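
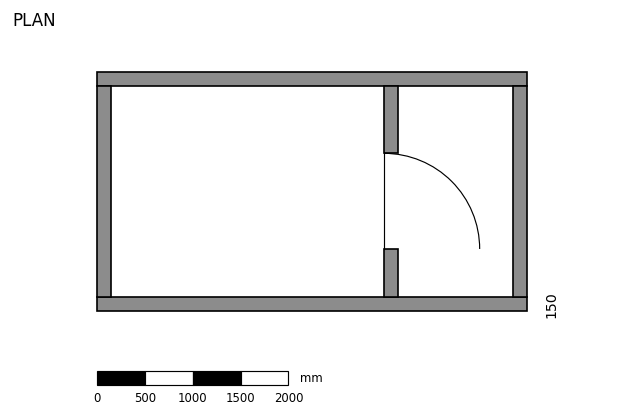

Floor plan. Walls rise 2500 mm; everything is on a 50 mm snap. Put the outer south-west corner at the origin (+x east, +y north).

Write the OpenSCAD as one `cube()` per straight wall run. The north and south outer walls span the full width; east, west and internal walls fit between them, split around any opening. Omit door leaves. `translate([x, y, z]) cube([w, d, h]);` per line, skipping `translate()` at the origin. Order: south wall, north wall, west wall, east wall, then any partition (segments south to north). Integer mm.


cube([4500, 150, 2500]);
translate([0, 2350, 0]) cube([4500, 150, 2500]);
translate([0, 150, 0]) cube([150, 2200, 2500]);
translate([4350, 150, 0]) cube([150, 2200, 2500]);
translate([3000, 150, 0]) cube([150, 500, 2500]);
translate([3000, 1650, 0]) cube([150, 700, 2500]);


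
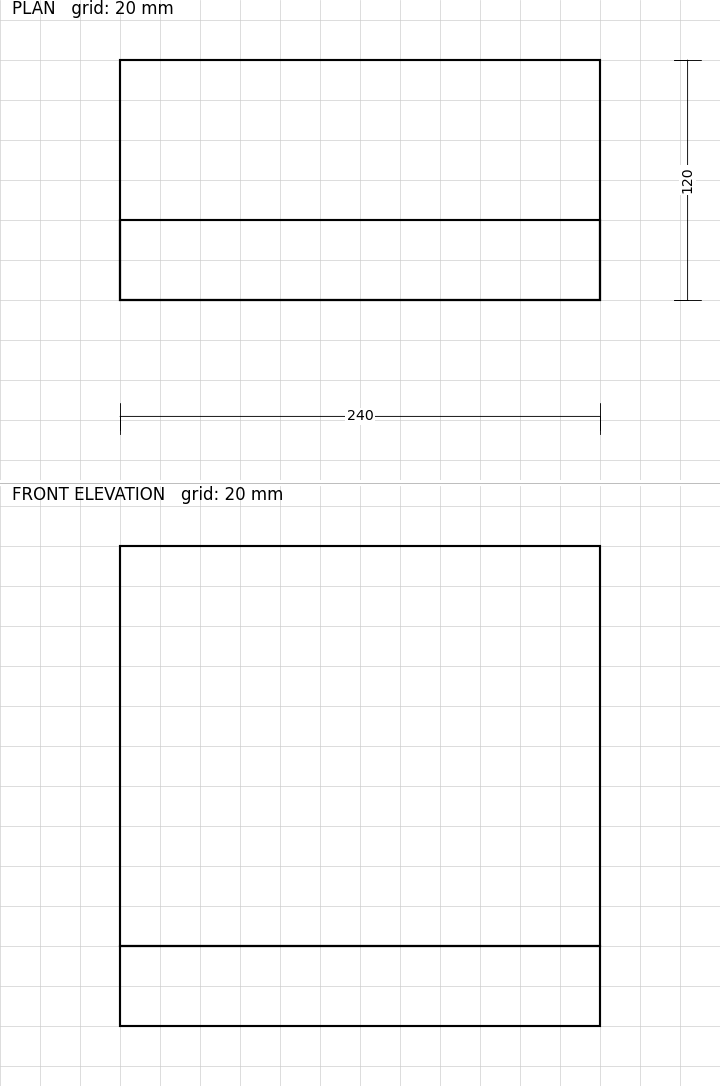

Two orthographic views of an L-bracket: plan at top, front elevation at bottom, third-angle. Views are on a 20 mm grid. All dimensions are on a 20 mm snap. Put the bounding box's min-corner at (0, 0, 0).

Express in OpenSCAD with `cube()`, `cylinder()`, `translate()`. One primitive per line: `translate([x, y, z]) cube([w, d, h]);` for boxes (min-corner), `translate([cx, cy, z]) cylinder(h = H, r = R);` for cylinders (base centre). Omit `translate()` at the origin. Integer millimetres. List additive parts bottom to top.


cube([240, 120, 40]);
translate([0, 0, 40]) cube([240, 40, 200]);


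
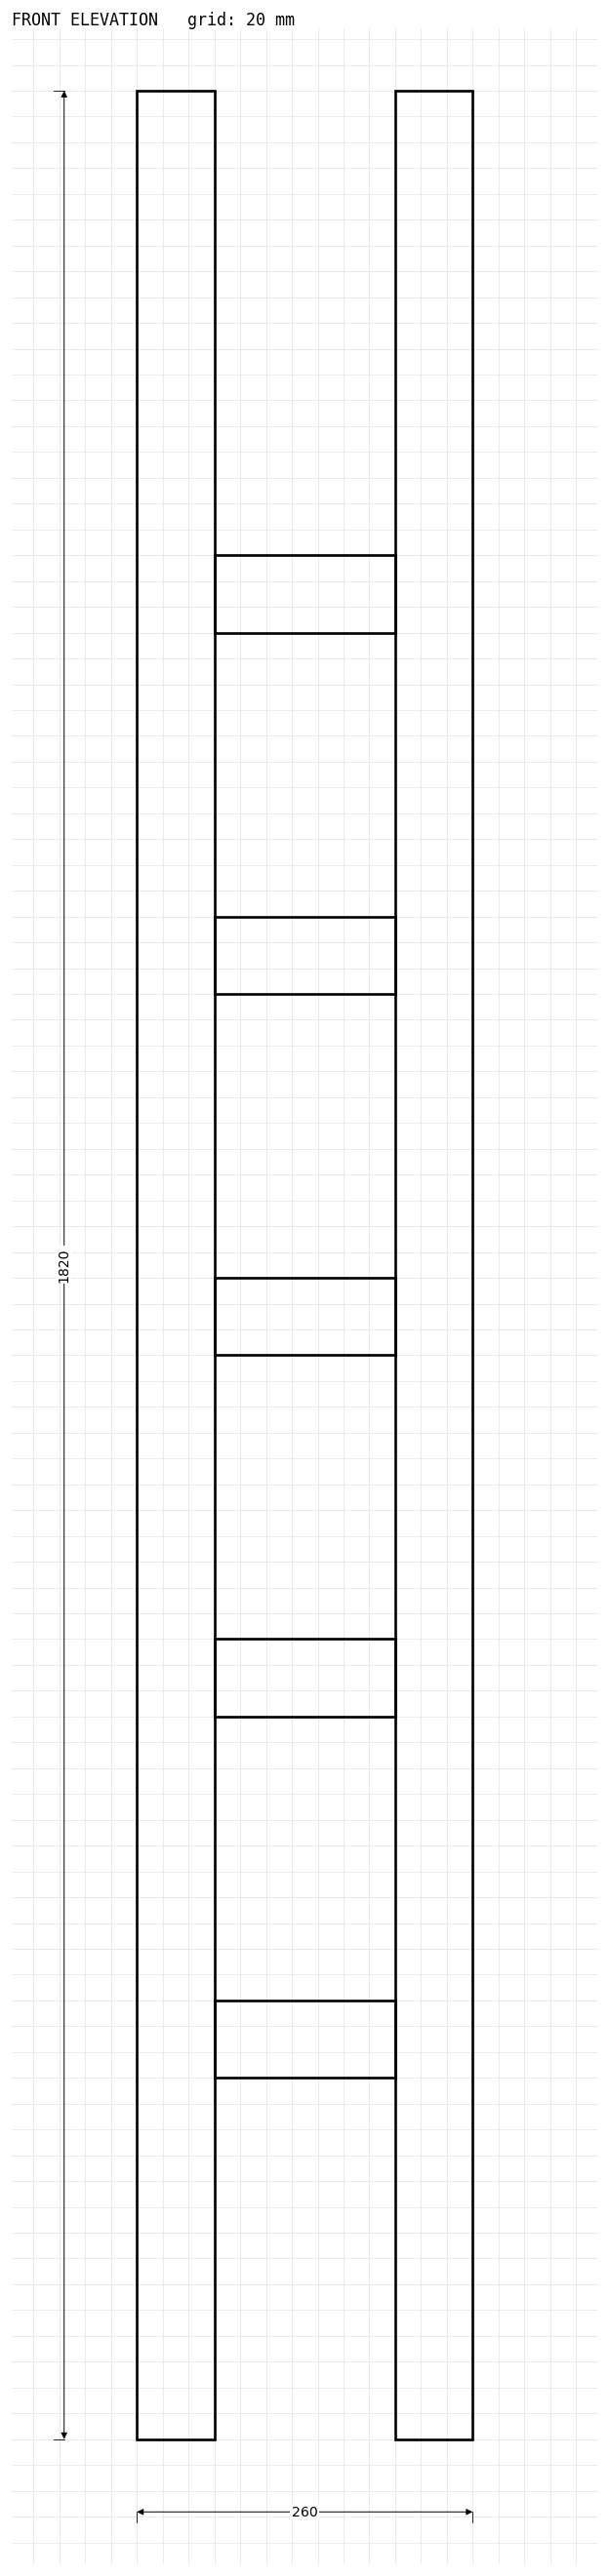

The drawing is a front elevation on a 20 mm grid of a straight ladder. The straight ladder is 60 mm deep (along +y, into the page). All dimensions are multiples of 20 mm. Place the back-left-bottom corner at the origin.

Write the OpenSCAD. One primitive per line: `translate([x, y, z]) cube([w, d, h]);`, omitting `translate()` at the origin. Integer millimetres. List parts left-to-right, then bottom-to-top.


cube([60, 60, 1820]);
translate([60, 0, 280]) cube([140, 60, 60]);
translate([60, 0, 560]) cube([140, 60, 60]);
translate([60, 0, 840]) cube([140, 60, 60]);
translate([60, 0, 1120]) cube([140, 60, 60]);
translate([60, 0, 1400]) cube([140, 60, 60]);
translate([200, 0, 0]) cube([60, 60, 1820]);


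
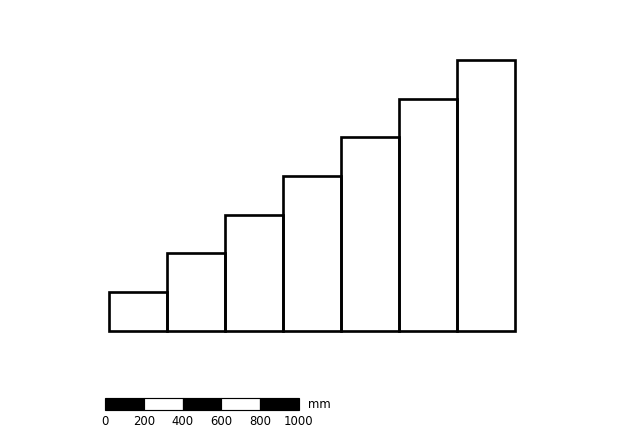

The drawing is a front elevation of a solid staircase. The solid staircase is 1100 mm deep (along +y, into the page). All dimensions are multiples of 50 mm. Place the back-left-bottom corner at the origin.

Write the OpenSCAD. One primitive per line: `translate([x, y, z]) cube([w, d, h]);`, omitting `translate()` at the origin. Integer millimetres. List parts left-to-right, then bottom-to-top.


cube([300, 1100, 200]);
translate([300, 0, 0]) cube([300, 1100, 400]);
translate([600, 0, 0]) cube([300, 1100, 600]);
translate([900, 0, 0]) cube([300, 1100, 800]);
translate([1200, 0, 0]) cube([300, 1100, 1000]);
translate([1500, 0, 0]) cube([300, 1100, 1200]);
translate([1800, 0, 0]) cube([300, 1100, 1400]);


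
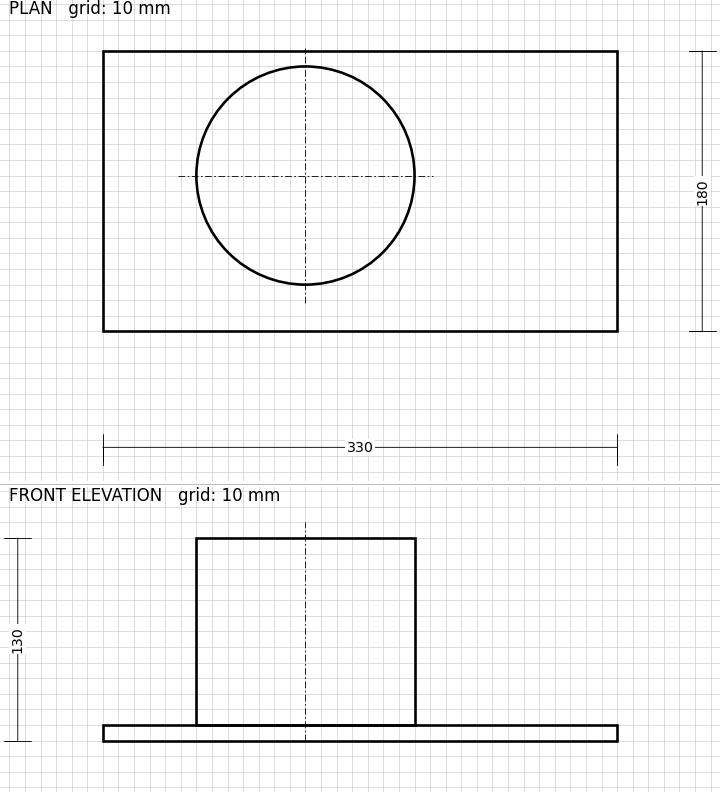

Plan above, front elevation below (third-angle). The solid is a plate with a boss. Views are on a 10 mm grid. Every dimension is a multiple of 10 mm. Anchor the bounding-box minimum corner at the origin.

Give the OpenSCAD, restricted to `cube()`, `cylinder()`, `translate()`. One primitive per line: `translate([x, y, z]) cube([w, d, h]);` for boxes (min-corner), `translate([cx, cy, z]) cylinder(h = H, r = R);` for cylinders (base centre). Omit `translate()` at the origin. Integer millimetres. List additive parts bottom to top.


cube([330, 180, 10]);
translate([130, 100, 10]) cylinder(h = 120, r = 70);


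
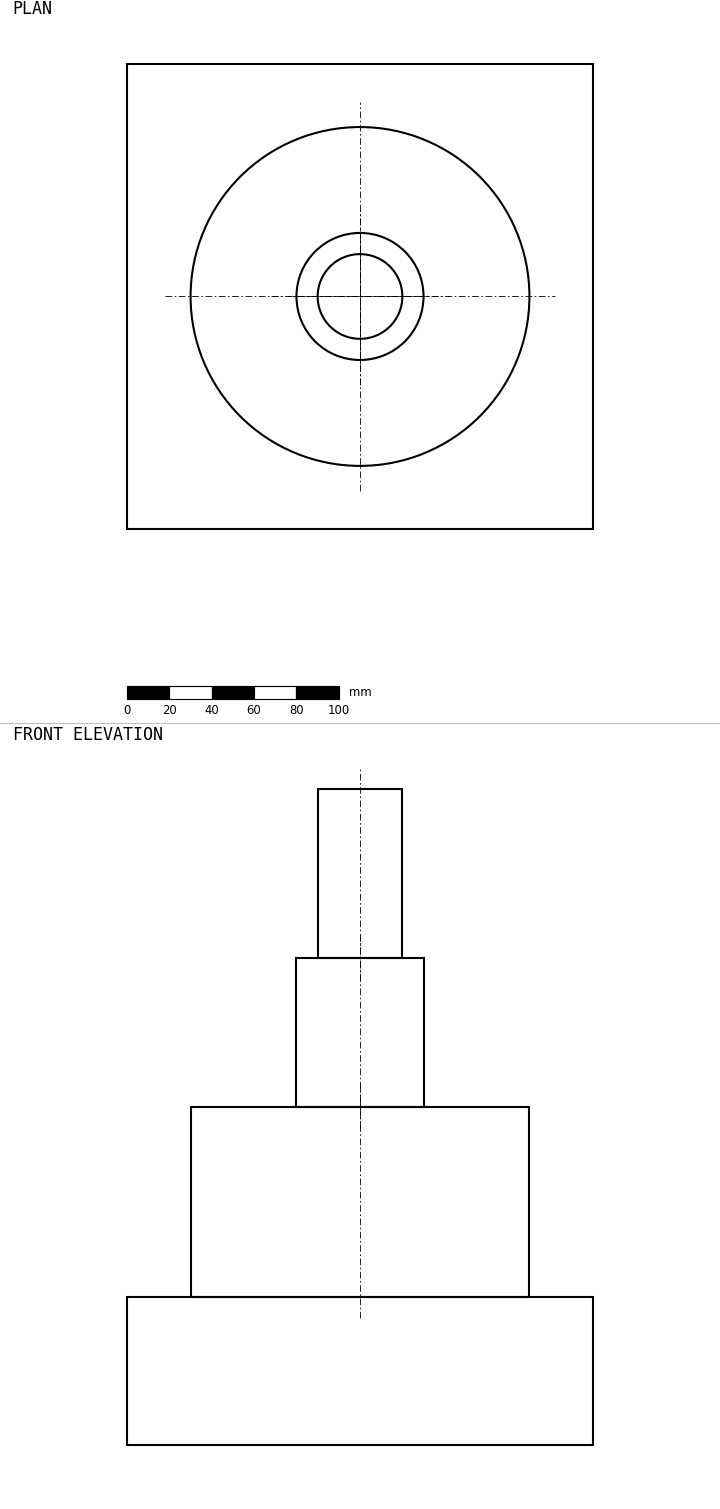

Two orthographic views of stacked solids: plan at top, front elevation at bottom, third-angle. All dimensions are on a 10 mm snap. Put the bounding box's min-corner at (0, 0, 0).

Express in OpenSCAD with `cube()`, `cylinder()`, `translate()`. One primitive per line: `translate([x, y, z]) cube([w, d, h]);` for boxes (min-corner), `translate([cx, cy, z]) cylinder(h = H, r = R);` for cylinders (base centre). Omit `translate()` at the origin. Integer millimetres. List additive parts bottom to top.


cube([220, 220, 70]);
translate([110, 110, 70]) cylinder(h = 90, r = 80);
translate([110, 110, 160]) cylinder(h = 70, r = 30);
translate([110, 110, 230]) cylinder(h = 80, r = 20);


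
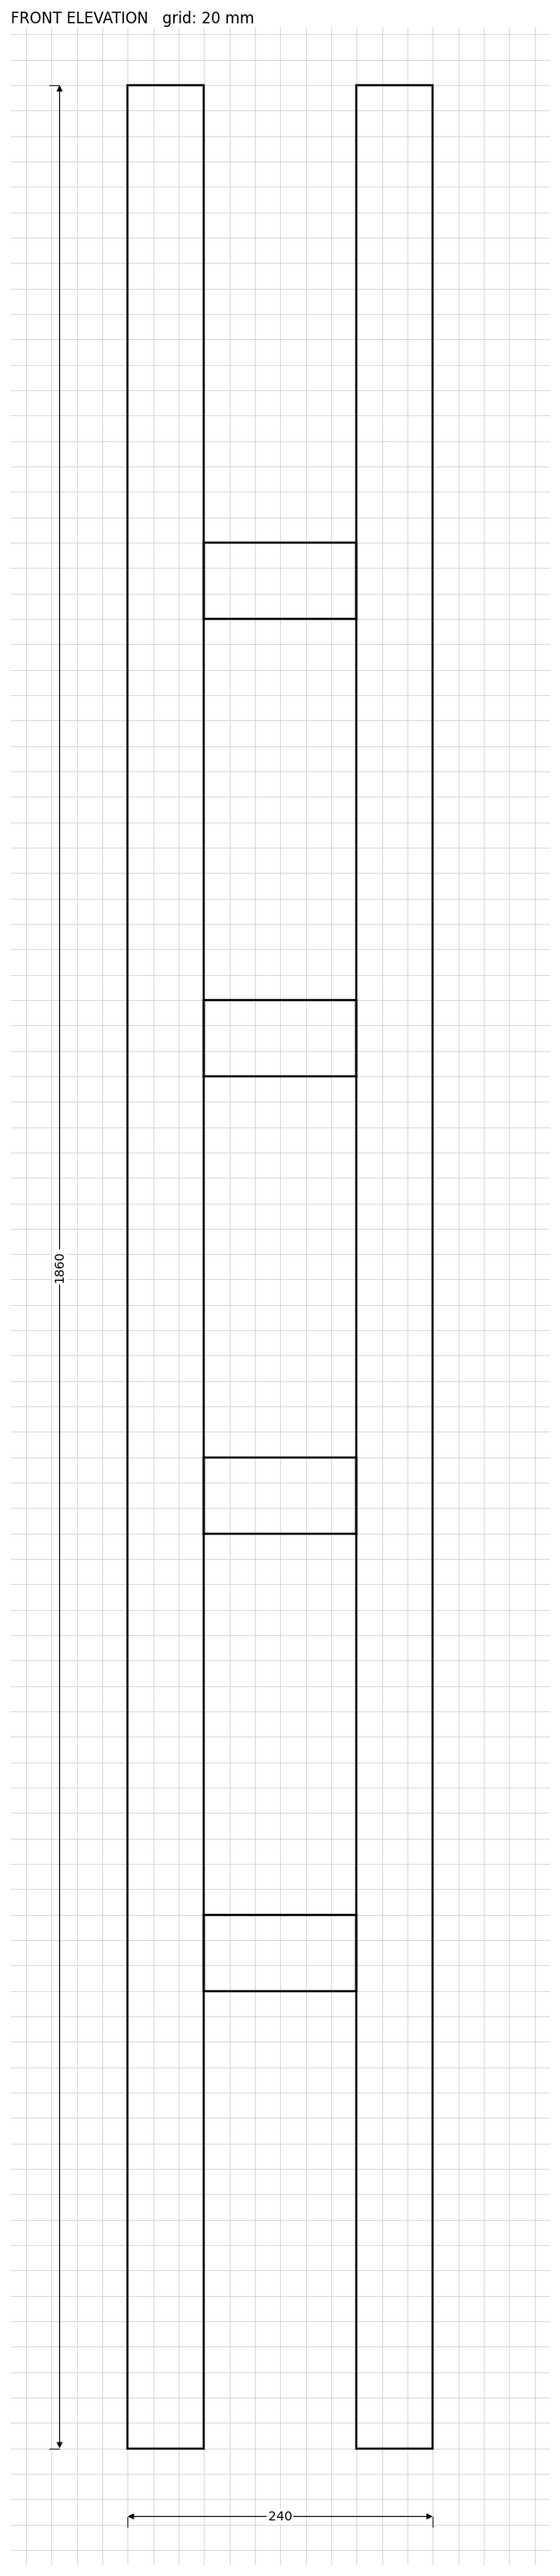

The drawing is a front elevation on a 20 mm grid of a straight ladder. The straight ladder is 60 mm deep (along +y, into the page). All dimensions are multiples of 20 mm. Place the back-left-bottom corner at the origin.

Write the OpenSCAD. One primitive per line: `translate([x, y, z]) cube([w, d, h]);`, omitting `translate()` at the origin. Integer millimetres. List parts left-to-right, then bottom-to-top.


cube([60, 60, 1860]);
translate([60, 0, 360]) cube([120, 60, 60]);
translate([60, 0, 720]) cube([120, 60, 60]);
translate([60, 0, 1080]) cube([120, 60, 60]);
translate([60, 0, 1440]) cube([120, 60, 60]);
translate([180, 0, 0]) cube([60, 60, 1860]);


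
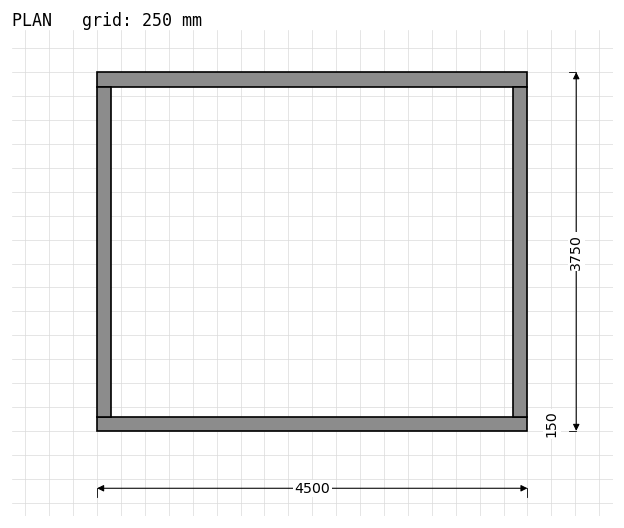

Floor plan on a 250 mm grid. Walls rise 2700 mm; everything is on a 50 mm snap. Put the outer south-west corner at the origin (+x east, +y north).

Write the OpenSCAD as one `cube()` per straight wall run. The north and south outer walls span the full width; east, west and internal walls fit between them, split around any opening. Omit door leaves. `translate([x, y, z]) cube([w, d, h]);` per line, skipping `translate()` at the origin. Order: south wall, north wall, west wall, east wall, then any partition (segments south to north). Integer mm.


cube([4500, 150, 2700]);
translate([0, 3600, 0]) cube([4500, 150, 2700]);
translate([0, 150, 0]) cube([150, 3450, 2700]);
translate([4350, 150, 0]) cube([150, 3450, 2700]);


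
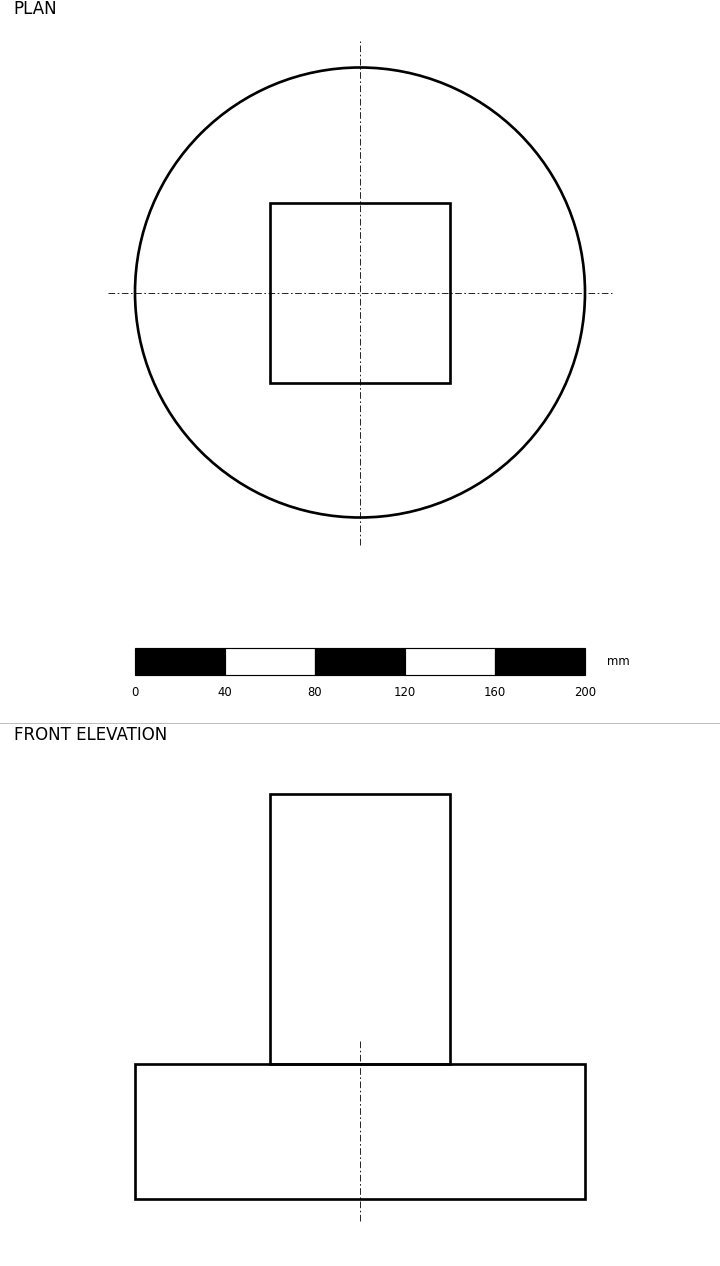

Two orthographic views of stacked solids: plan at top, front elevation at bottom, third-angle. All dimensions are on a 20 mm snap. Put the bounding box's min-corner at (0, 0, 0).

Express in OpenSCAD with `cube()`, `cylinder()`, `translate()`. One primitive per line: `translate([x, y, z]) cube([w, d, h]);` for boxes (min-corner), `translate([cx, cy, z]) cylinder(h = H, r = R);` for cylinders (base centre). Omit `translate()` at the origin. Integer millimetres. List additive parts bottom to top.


translate([100, 100, 0]) cylinder(h = 60, r = 100);
translate([60, 60, 60]) cube([80, 80, 120]);


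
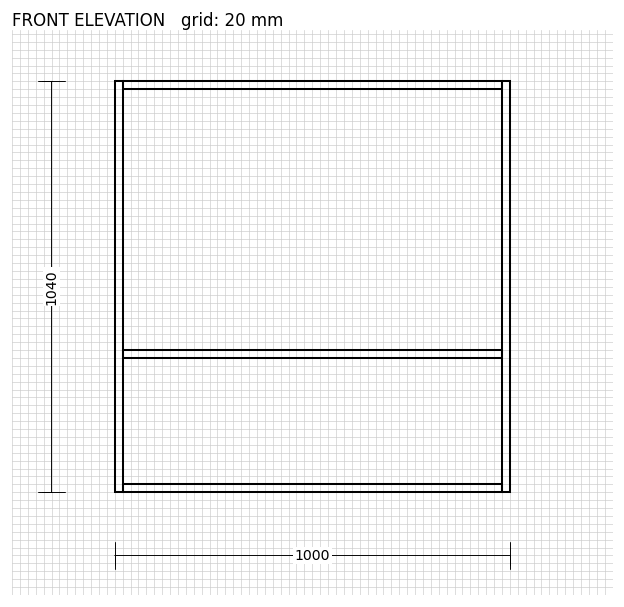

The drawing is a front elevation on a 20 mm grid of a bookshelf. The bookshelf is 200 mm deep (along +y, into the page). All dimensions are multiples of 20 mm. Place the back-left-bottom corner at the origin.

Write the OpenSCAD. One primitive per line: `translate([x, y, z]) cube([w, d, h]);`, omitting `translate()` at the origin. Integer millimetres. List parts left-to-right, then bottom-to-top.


cube([20, 200, 1040]);
translate([20, 0, 0]) cube([960, 200, 20]);
translate([20, 0, 340]) cube([960, 200, 20]);
translate([20, 0, 1020]) cube([960, 200, 20]);
translate([980, 0, 0]) cube([20, 200, 1040]);


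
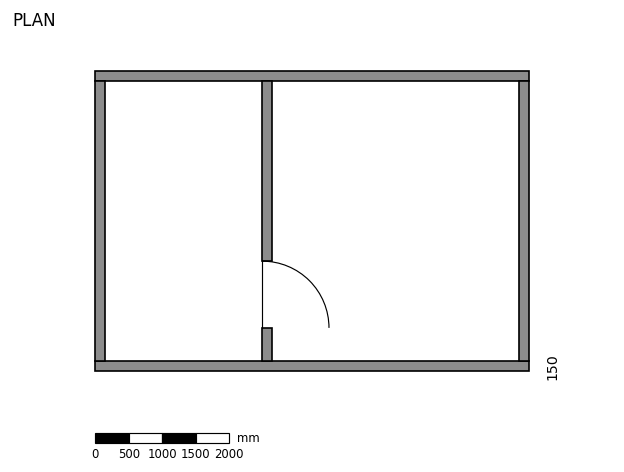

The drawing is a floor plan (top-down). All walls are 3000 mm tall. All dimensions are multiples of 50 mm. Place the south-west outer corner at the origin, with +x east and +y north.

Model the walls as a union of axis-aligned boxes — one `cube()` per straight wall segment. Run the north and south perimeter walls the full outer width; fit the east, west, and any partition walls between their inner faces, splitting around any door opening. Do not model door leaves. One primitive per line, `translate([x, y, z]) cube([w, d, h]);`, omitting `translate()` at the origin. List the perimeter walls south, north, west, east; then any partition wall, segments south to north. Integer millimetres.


cube([6500, 150, 3000]);
translate([0, 4350, 0]) cube([6500, 150, 3000]);
translate([0, 150, 0]) cube([150, 4200, 3000]);
translate([6350, 150, 0]) cube([150, 4200, 3000]);
translate([2500, 150, 0]) cube([150, 500, 3000]);
translate([2500, 1650, 0]) cube([150, 2700, 3000]);


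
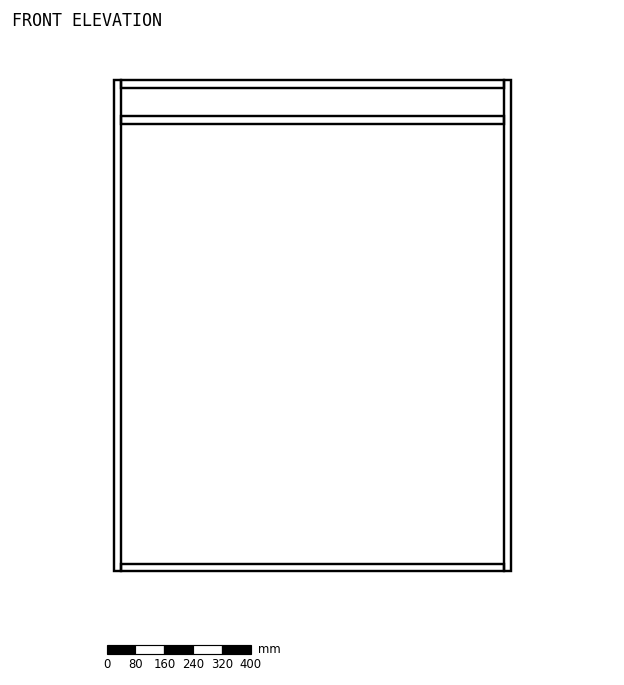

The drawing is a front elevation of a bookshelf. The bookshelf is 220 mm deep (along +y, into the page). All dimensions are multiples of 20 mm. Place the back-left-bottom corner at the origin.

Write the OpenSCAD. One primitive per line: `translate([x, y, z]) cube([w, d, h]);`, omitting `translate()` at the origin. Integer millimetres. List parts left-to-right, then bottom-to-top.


cube([20, 220, 1360]);
translate([20, 0, 0]) cube([1060, 220, 20]);
translate([20, 0, 1240]) cube([1060, 220, 20]);
translate([20, 0, 1340]) cube([1060, 220, 20]);
translate([1080, 0, 0]) cube([20, 220, 1360]);


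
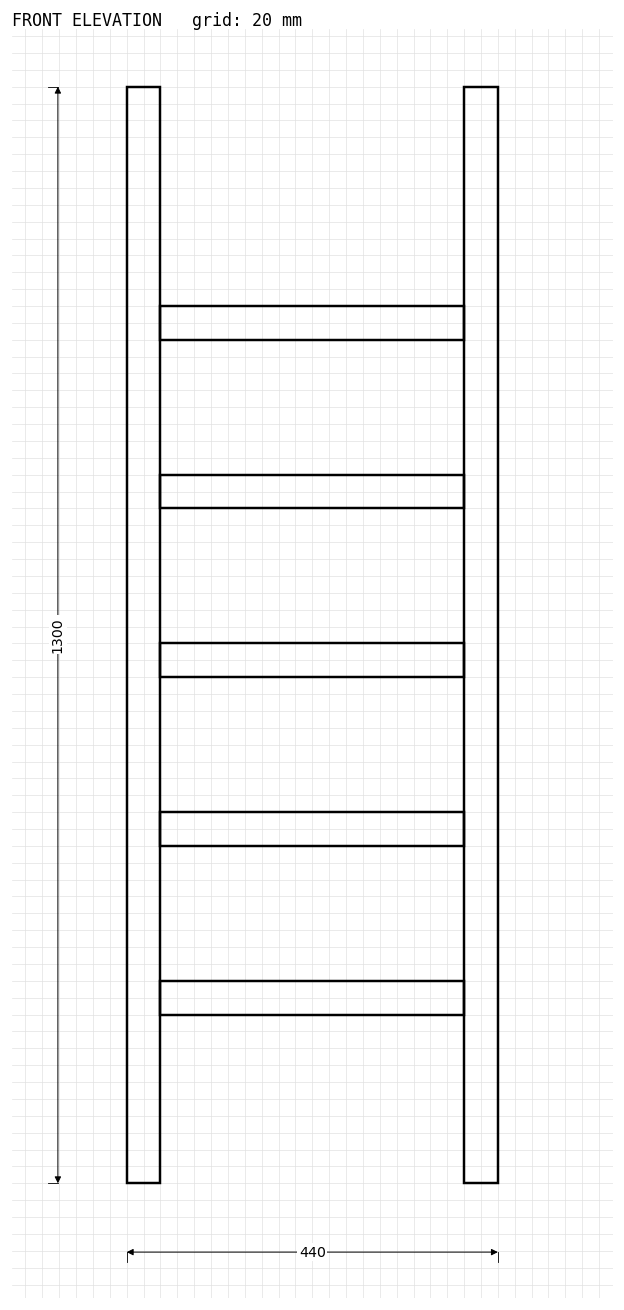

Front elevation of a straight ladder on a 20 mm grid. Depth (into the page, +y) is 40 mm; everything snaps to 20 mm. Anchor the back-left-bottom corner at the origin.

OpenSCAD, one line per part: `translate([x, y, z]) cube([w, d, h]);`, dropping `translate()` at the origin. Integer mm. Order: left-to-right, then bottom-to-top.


cube([40, 40, 1300]);
translate([40, 0, 200]) cube([360, 40, 40]);
translate([40, 0, 400]) cube([360, 40, 40]);
translate([40, 0, 600]) cube([360, 40, 40]);
translate([40, 0, 800]) cube([360, 40, 40]);
translate([40, 0, 1000]) cube([360, 40, 40]);
translate([400, 0, 0]) cube([40, 40, 1300]);


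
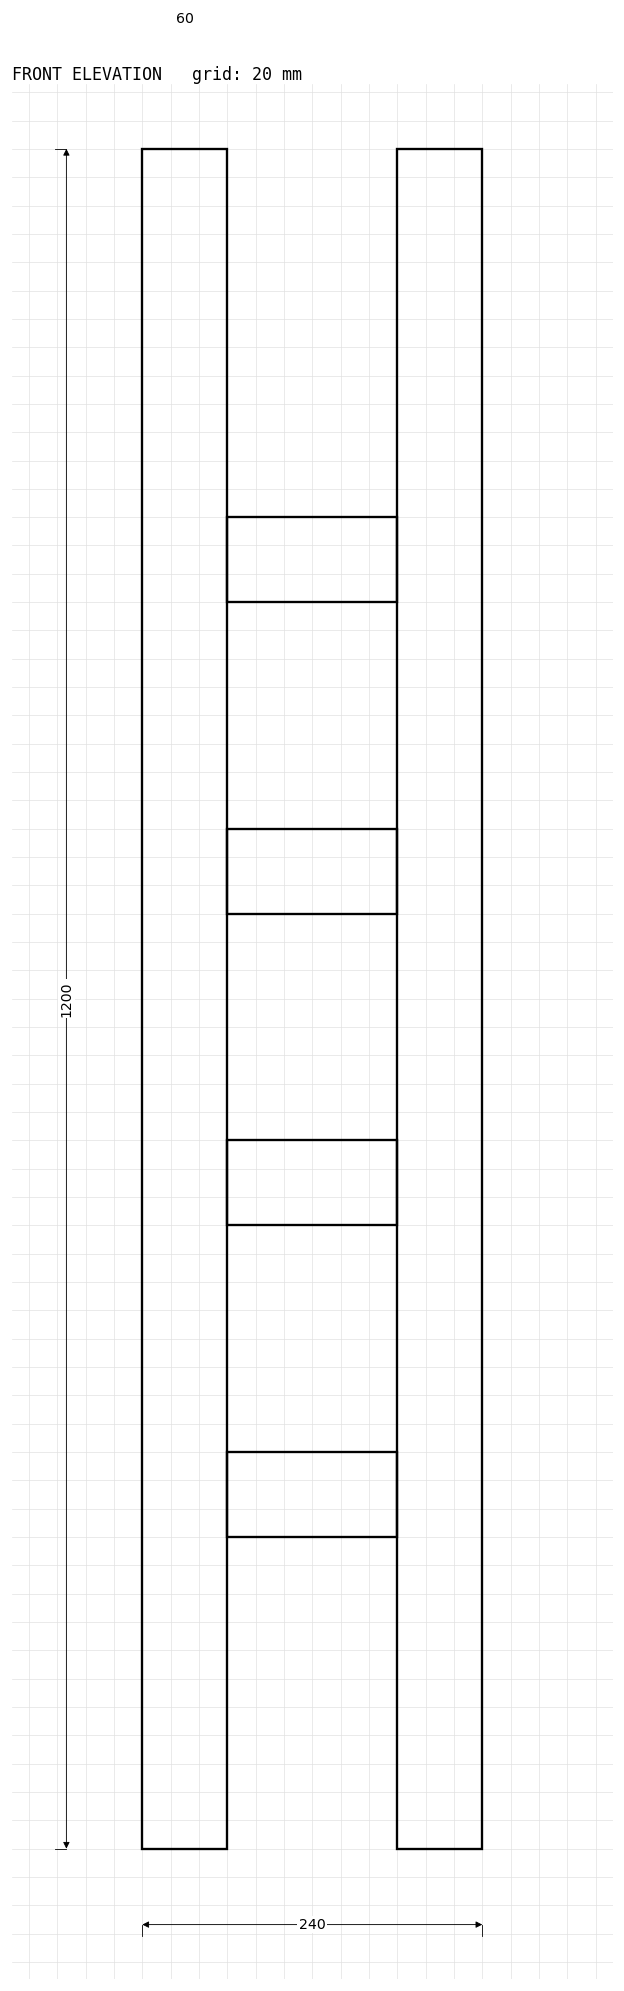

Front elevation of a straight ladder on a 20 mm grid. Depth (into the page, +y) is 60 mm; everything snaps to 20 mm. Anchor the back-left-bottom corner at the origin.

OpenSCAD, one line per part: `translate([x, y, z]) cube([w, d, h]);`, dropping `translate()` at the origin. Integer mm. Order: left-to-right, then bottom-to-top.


cube([60, 60, 1200]);
translate([60, 0, 220]) cube([120, 60, 60]);
translate([60, 0, 440]) cube([120, 60, 60]);
translate([60, 0, 660]) cube([120, 60, 60]);
translate([60, 0, 880]) cube([120, 60, 60]);
translate([180, 0, 0]) cube([60, 60, 1200]);


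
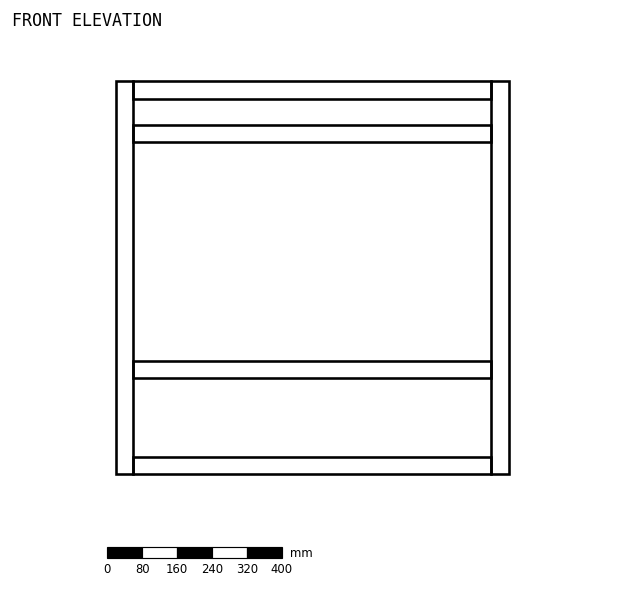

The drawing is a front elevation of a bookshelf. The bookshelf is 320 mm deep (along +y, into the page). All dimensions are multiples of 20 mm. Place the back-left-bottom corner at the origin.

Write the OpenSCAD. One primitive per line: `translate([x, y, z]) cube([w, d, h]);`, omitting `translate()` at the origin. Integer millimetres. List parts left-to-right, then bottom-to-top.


cube([40, 320, 900]);
translate([40, 0, 0]) cube([820, 320, 40]);
translate([40, 0, 220]) cube([820, 320, 40]);
translate([40, 0, 760]) cube([820, 320, 40]);
translate([40, 0, 860]) cube([820, 320, 40]);
translate([860, 0, 0]) cube([40, 320, 900]);


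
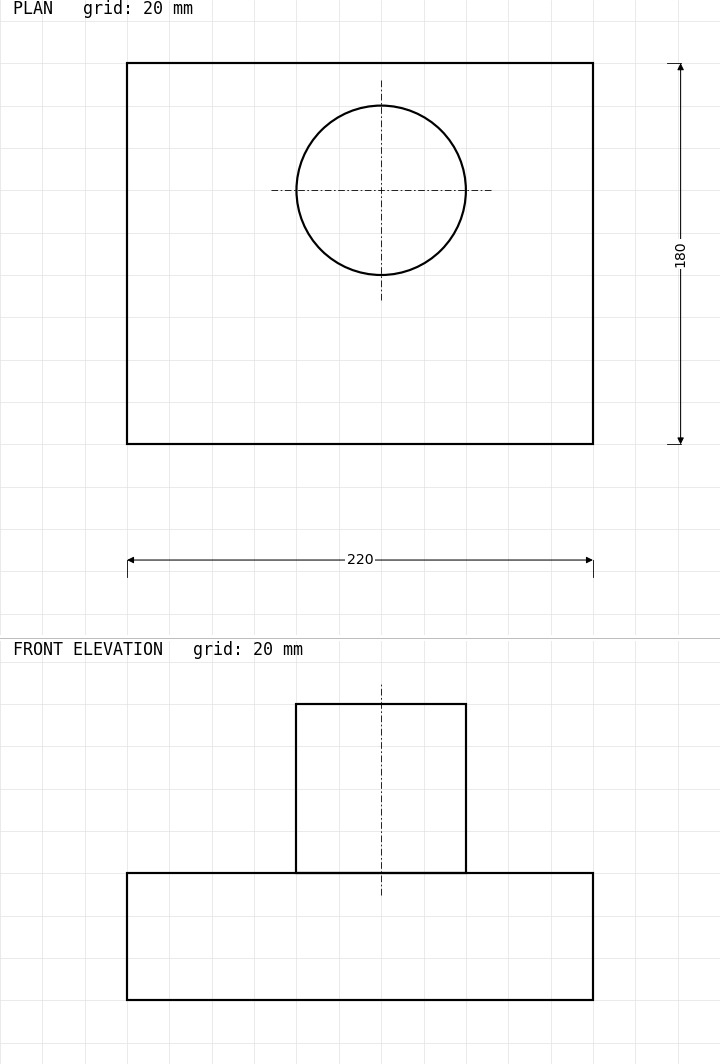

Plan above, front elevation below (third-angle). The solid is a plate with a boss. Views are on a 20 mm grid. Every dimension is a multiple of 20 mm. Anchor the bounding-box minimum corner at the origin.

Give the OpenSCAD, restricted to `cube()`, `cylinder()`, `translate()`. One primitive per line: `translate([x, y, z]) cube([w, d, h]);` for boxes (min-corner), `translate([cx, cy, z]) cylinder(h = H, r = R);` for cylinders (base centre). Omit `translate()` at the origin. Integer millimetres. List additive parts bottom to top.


cube([220, 180, 60]);
translate([120, 120, 60]) cylinder(h = 80, r = 40);


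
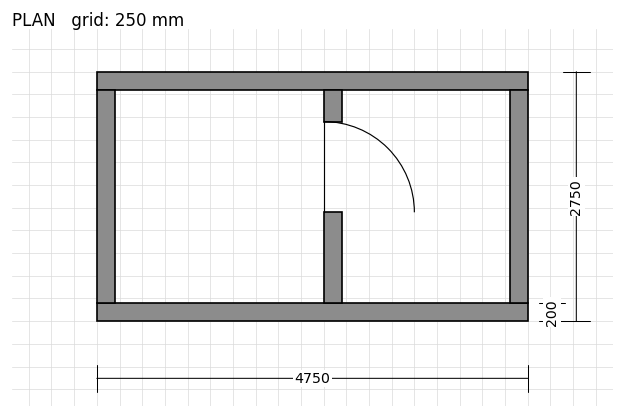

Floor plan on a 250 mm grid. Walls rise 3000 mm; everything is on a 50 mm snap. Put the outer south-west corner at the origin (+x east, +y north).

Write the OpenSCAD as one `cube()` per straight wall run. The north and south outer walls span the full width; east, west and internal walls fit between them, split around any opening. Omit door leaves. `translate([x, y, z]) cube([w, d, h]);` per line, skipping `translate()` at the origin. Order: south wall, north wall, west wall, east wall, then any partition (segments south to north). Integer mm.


cube([4750, 200, 3000]);
translate([0, 2550, 0]) cube([4750, 200, 3000]);
translate([0, 200, 0]) cube([200, 2350, 3000]);
translate([4550, 200, 0]) cube([200, 2350, 3000]);
translate([2500, 200, 0]) cube([200, 1000, 3000]);
translate([2500, 2200, 0]) cube([200, 350, 3000]);


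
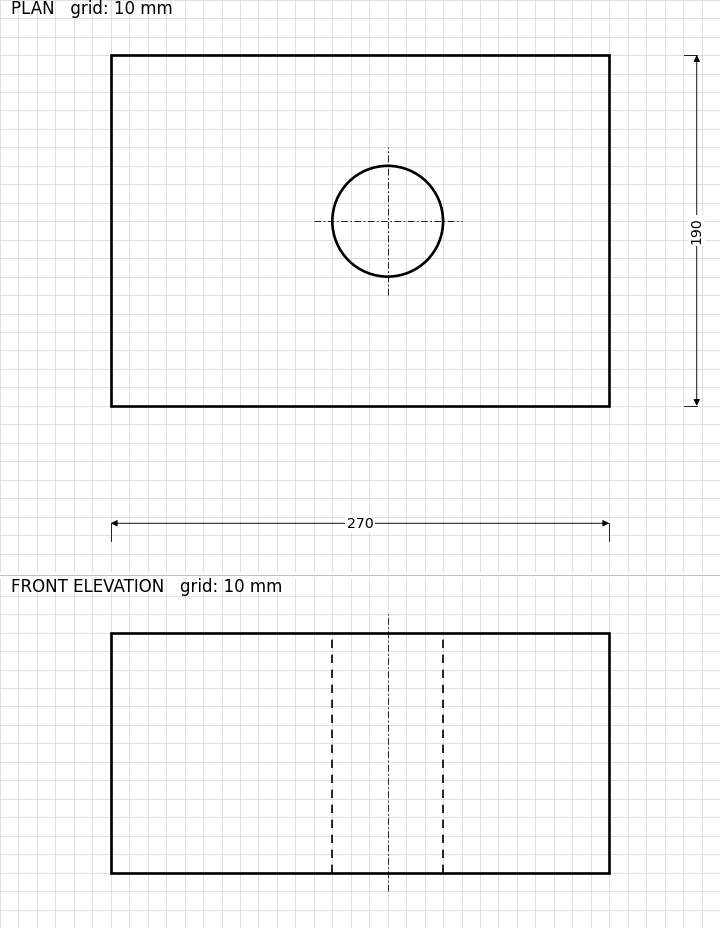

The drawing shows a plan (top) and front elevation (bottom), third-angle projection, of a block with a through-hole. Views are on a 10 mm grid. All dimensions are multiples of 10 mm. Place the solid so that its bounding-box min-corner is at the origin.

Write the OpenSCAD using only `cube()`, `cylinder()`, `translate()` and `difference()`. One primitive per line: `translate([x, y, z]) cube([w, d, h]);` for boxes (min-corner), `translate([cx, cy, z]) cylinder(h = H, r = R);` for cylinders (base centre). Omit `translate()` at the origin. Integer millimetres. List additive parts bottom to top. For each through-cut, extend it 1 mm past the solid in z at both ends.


difference() {
  cube([270, 190, 130]);
  translate([150, 100, -1]) cylinder(h = 132, r = 30);
}


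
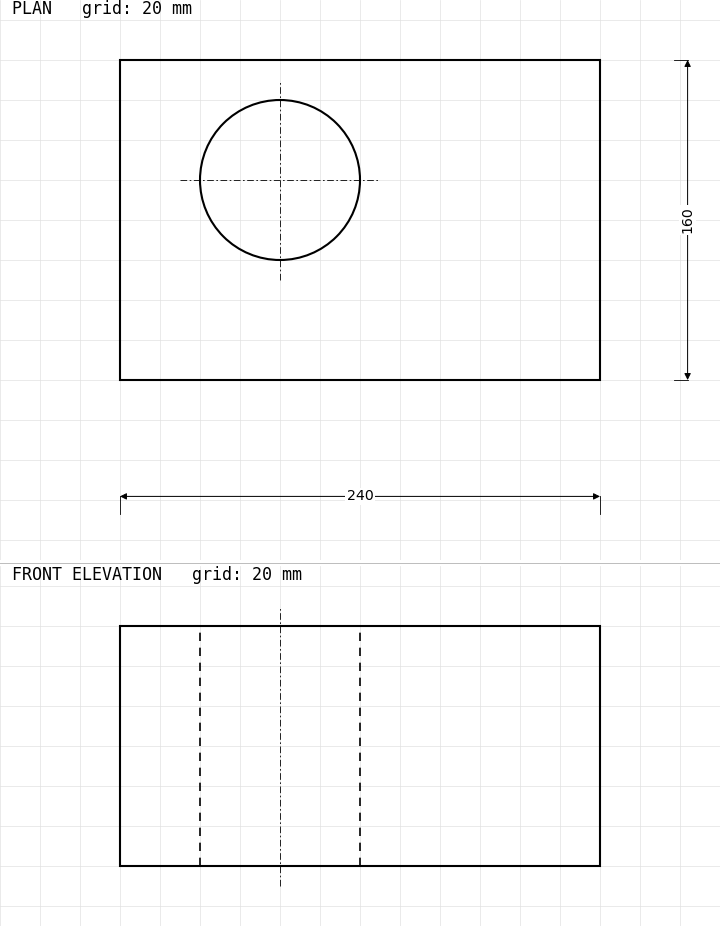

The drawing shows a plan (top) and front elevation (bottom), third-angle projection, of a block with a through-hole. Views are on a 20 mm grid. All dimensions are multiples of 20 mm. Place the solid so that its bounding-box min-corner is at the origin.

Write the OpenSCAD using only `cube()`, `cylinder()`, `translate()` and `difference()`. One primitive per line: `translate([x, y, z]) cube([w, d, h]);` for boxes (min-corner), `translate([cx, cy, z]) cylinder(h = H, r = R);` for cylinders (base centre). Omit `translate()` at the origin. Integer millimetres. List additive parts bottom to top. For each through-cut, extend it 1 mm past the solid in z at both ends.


difference() {
  cube([240, 160, 120]);
  translate([80, 100, -1]) cylinder(h = 122, r = 40);
}


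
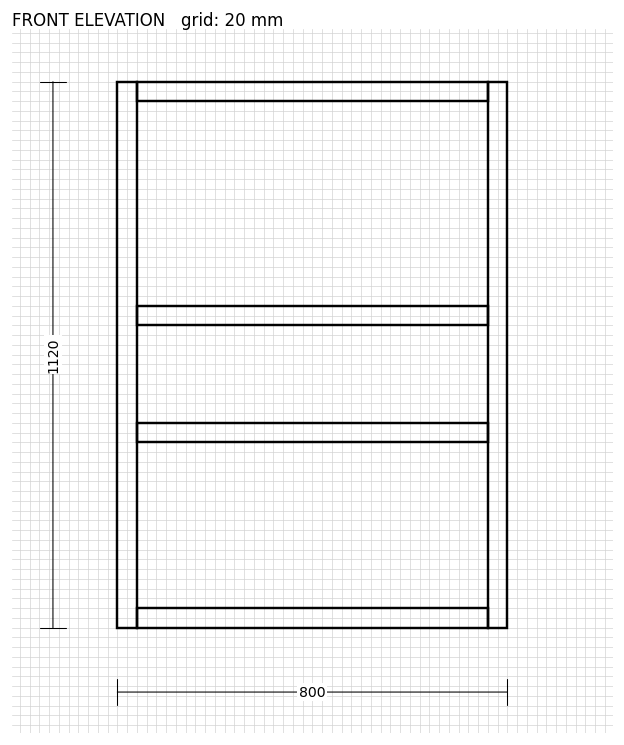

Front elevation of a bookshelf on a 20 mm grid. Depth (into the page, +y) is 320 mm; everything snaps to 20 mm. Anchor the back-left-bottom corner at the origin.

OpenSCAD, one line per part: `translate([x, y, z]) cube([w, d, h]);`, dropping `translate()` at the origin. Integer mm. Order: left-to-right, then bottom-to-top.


cube([40, 320, 1120]);
translate([40, 0, 0]) cube([720, 320, 40]);
translate([40, 0, 380]) cube([720, 320, 40]);
translate([40, 0, 620]) cube([720, 320, 40]);
translate([40, 0, 1080]) cube([720, 320, 40]);
translate([760, 0, 0]) cube([40, 320, 1120]);


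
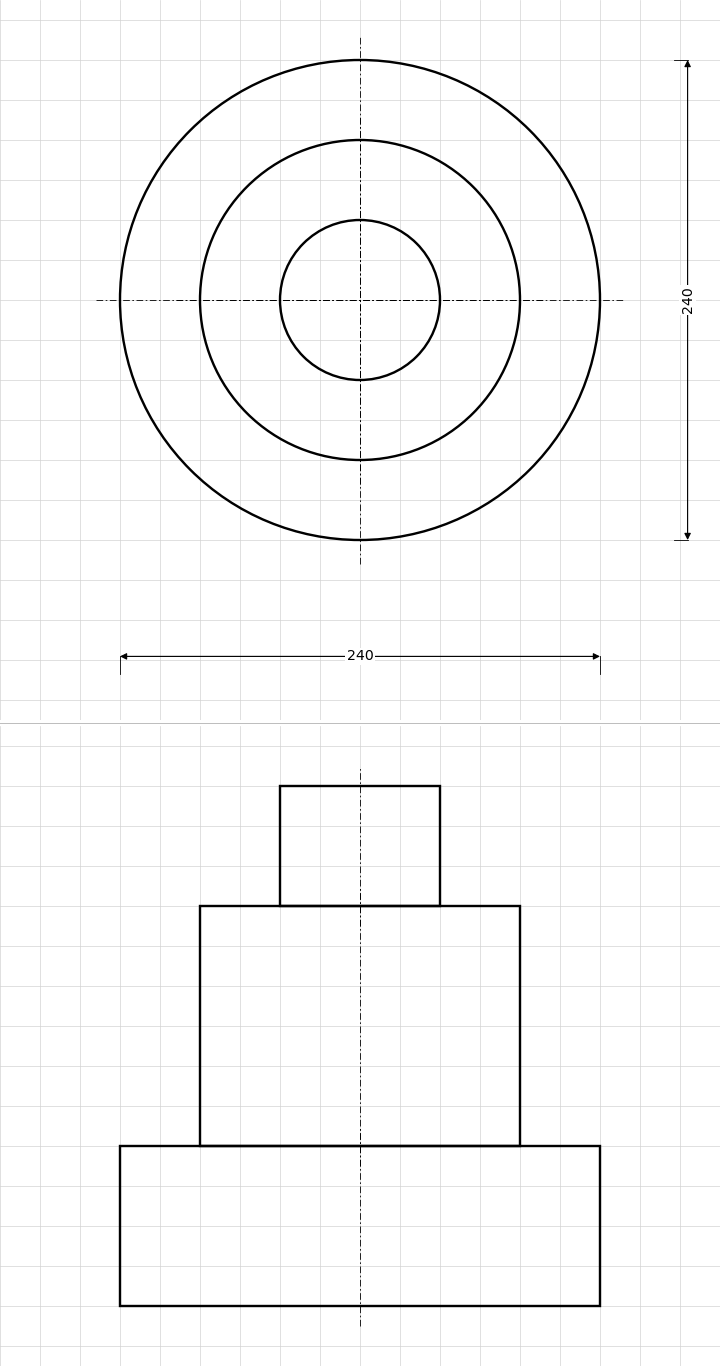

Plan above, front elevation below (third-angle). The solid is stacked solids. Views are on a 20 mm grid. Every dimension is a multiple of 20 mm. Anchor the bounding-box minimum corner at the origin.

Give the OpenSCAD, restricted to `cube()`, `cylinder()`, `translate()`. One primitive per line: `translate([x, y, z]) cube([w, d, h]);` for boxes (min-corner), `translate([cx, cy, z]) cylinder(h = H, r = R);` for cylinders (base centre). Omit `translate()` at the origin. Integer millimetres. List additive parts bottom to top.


translate([120, 120, 0]) cylinder(h = 80, r = 120);
translate([120, 120, 80]) cylinder(h = 120, r = 80);
translate([120, 120, 200]) cylinder(h = 60, r = 40);


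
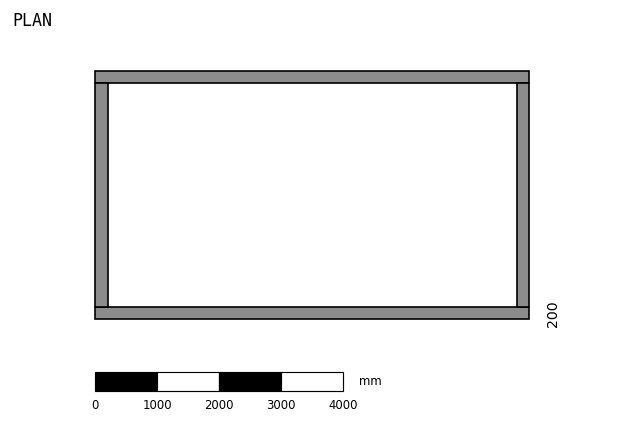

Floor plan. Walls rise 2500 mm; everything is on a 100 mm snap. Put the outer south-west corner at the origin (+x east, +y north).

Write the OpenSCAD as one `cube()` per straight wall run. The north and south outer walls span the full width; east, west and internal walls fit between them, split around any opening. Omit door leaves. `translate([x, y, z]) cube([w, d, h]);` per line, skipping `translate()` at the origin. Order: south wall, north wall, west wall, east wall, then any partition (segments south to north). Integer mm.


cube([7000, 200, 2500]);
translate([0, 3800, 0]) cube([7000, 200, 2500]);
translate([0, 200, 0]) cube([200, 3600, 2500]);
translate([6800, 200, 0]) cube([200, 3600, 2500]);


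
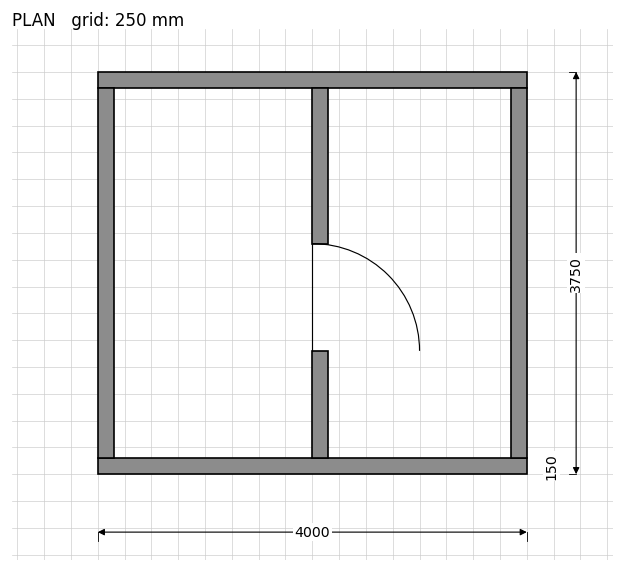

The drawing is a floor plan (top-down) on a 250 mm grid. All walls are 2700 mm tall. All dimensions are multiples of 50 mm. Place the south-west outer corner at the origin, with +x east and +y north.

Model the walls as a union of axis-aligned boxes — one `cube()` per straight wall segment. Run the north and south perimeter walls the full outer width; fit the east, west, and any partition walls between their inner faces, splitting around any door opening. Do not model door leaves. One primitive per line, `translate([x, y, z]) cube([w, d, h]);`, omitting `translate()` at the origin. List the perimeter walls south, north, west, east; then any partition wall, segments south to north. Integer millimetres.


cube([4000, 150, 2700]);
translate([0, 3600, 0]) cube([4000, 150, 2700]);
translate([0, 150, 0]) cube([150, 3450, 2700]);
translate([3850, 150, 0]) cube([150, 3450, 2700]);
translate([2000, 150, 0]) cube([150, 1000, 2700]);
translate([2000, 2150, 0]) cube([150, 1450, 2700]);


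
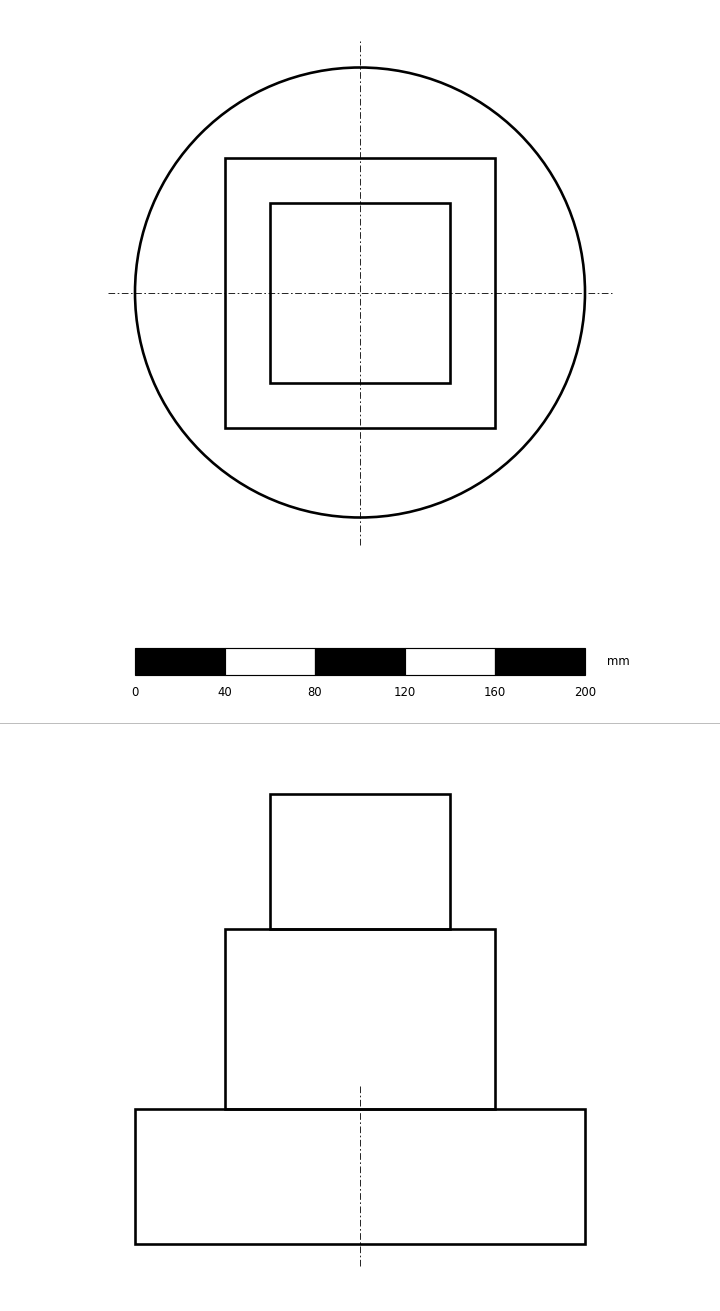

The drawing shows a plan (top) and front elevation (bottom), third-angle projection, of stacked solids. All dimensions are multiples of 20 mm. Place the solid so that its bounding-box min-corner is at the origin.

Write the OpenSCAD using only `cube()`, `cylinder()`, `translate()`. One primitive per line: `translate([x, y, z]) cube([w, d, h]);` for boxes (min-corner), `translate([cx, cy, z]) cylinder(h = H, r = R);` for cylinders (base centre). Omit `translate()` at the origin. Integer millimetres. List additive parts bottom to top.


translate([100, 100, 0]) cylinder(h = 60, r = 100);
translate([40, 40, 60]) cube([120, 120, 80]);
translate([60, 60, 140]) cube([80, 80, 60]);


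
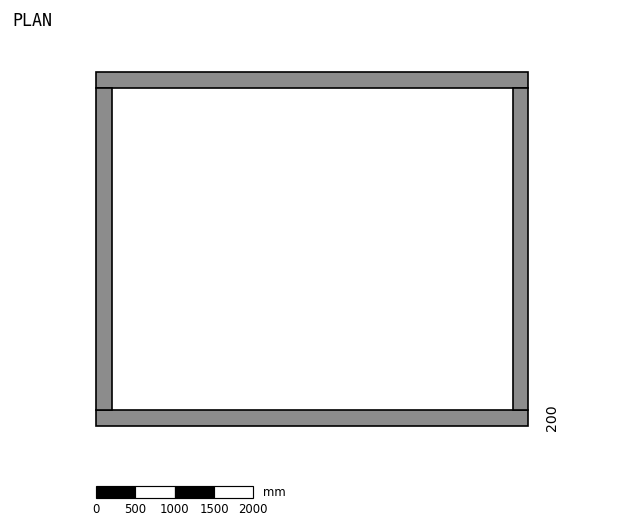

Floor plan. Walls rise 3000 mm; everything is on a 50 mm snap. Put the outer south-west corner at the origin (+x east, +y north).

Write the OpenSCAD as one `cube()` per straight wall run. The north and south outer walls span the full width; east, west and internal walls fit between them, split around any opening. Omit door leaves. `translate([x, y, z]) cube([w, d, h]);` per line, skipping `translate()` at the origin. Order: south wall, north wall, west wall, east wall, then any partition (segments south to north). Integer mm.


cube([5500, 200, 3000]);
translate([0, 4300, 0]) cube([5500, 200, 3000]);
translate([0, 200, 0]) cube([200, 4100, 3000]);
translate([5300, 200, 0]) cube([200, 4100, 3000]);


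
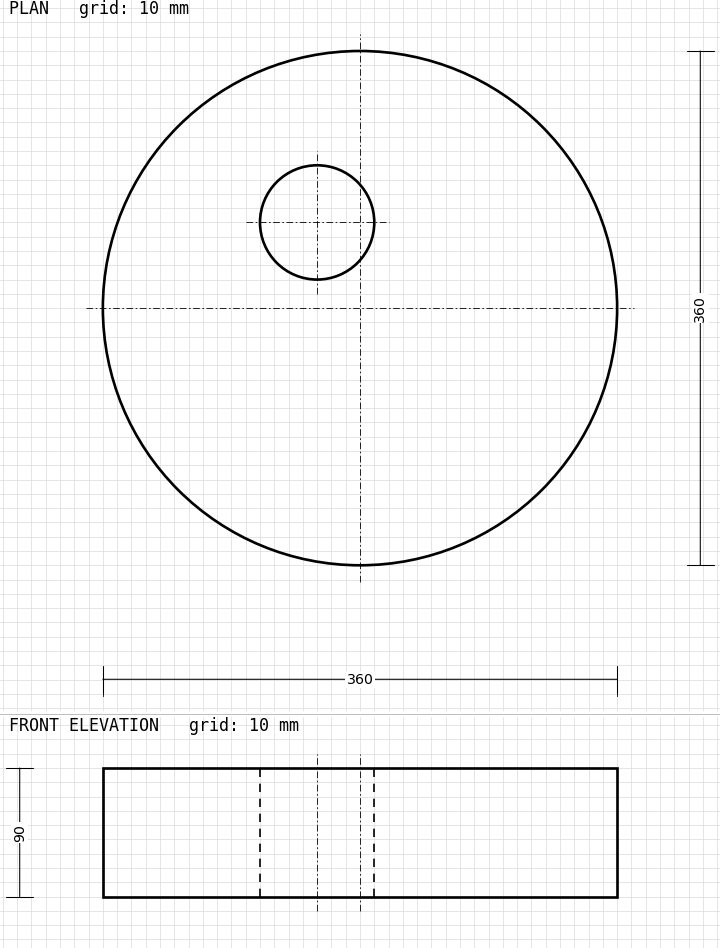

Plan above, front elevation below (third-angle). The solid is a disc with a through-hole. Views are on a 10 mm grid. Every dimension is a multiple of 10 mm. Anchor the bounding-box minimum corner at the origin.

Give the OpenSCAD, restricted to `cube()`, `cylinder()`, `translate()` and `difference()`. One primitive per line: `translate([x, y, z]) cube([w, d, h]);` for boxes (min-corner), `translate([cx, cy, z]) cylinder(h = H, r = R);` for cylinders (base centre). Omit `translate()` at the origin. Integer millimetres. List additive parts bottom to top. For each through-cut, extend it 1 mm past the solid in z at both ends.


difference() {
  translate([180, 180, 0]) cylinder(h = 90, r = 180);
  translate([150, 240, -1]) cylinder(h = 92, r = 40);
}


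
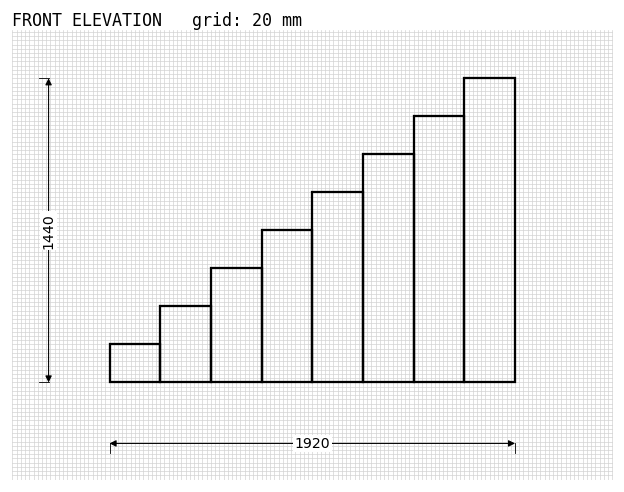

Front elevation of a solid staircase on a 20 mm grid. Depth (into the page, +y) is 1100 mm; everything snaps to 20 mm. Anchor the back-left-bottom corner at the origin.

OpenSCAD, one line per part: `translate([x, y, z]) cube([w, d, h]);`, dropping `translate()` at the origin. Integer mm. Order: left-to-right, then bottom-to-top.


cube([240, 1100, 180]);
translate([240, 0, 0]) cube([240, 1100, 360]);
translate([480, 0, 0]) cube([240, 1100, 540]);
translate([720, 0, 0]) cube([240, 1100, 720]);
translate([960, 0, 0]) cube([240, 1100, 900]);
translate([1200, 0, 0]) cube([240, 1100, 1080]);
translate([1440, 0, 0]) cube([240, 1100, 1260]);
translate([1680, 0, 0]) cube([240, 1100, 1440]);


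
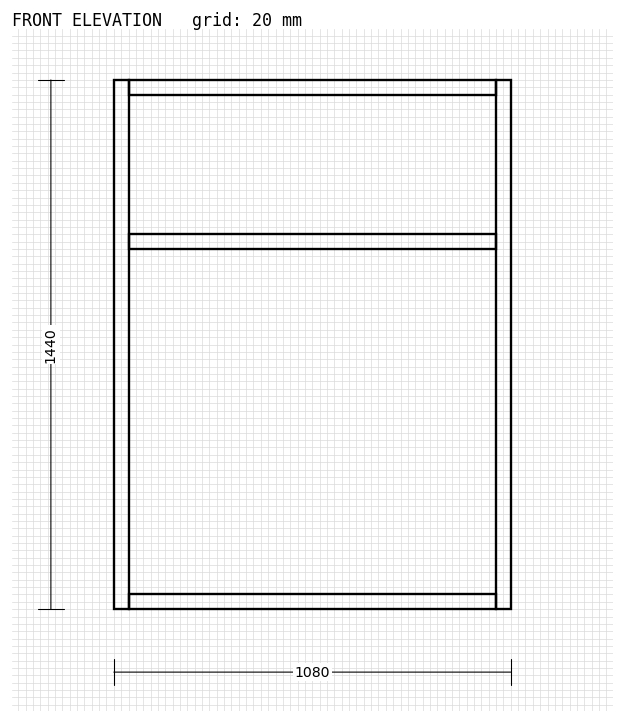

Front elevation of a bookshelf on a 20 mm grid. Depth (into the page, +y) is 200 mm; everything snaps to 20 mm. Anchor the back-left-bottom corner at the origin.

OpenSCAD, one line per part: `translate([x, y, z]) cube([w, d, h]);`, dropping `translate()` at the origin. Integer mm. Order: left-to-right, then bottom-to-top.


cube([40, 200, 1440]);
translate([40, 0, 0]) cube([1000, 200, 40]);
translate([40, 0, 980]) cube([1000, 200, 40]);
translate([40, 0, 1400]) cube([1000, 200, 40]);
translate([1040, 0, 0]) cube([40, 200, 1440]);


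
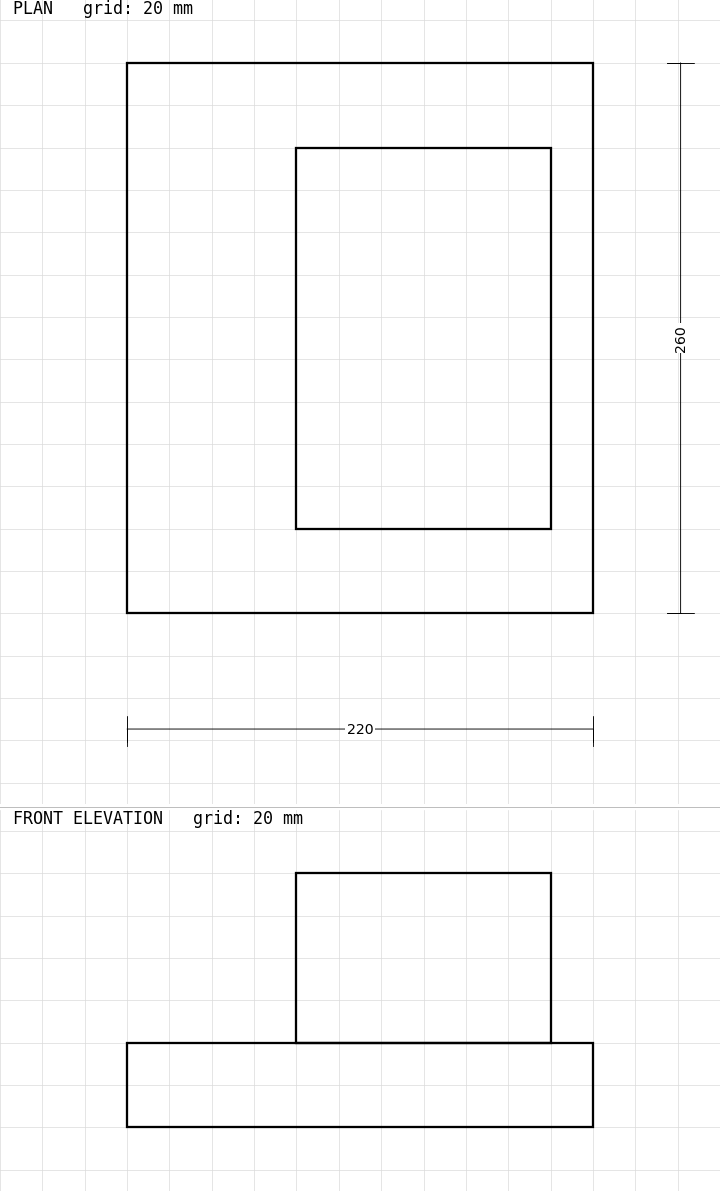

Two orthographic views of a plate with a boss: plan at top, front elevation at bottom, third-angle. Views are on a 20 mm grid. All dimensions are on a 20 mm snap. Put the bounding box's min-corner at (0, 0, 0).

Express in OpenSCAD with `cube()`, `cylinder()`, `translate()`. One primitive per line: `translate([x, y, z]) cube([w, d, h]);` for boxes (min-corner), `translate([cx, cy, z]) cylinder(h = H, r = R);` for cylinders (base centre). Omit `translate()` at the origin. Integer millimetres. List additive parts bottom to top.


cube([220, 260, 40]);
translate([80, 40, 40]) cube([120, 180, 80]);


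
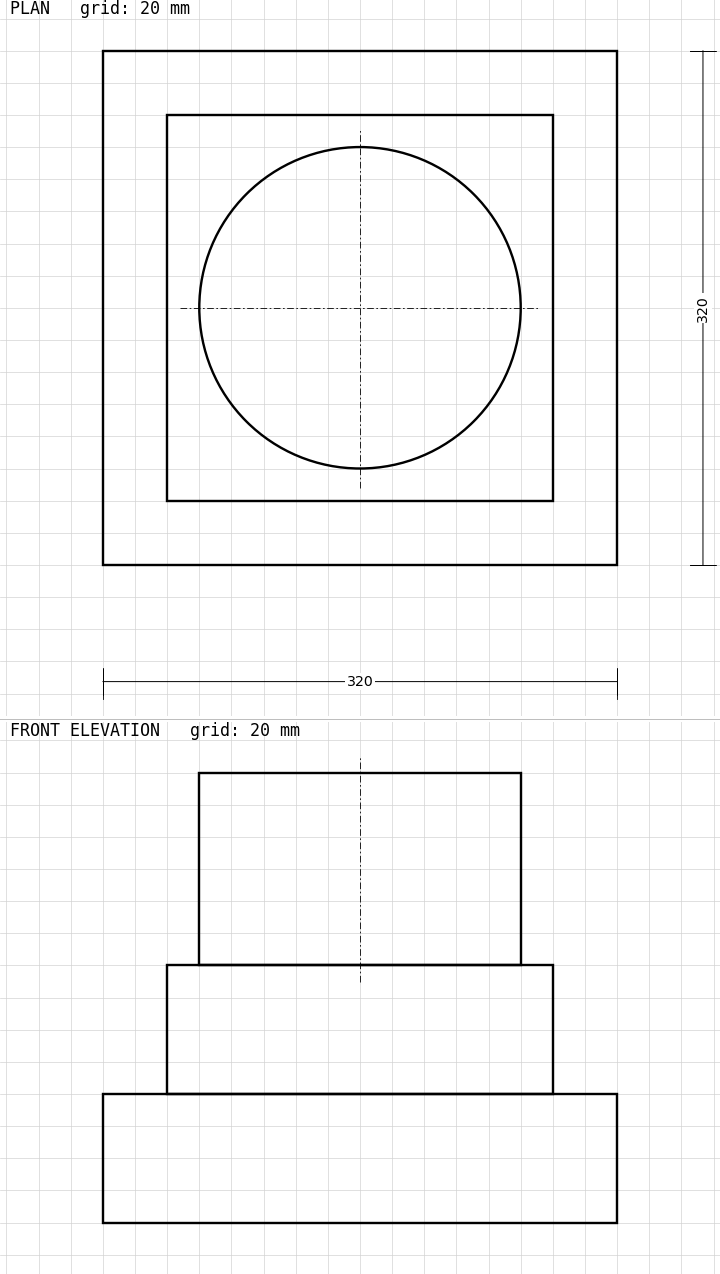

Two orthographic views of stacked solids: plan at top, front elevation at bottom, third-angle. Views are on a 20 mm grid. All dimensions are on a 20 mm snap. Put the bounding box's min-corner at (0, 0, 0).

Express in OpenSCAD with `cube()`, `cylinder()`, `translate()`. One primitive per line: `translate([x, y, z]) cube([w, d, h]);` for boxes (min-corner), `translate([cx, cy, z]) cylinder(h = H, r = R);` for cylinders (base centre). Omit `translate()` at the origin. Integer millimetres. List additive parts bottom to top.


cube([320, 320, 80]);
translate([40, 40, 80]) cube([240, 240, 80]);
translate([160, 160, 160]) cylinder(h = 120, r = 100);


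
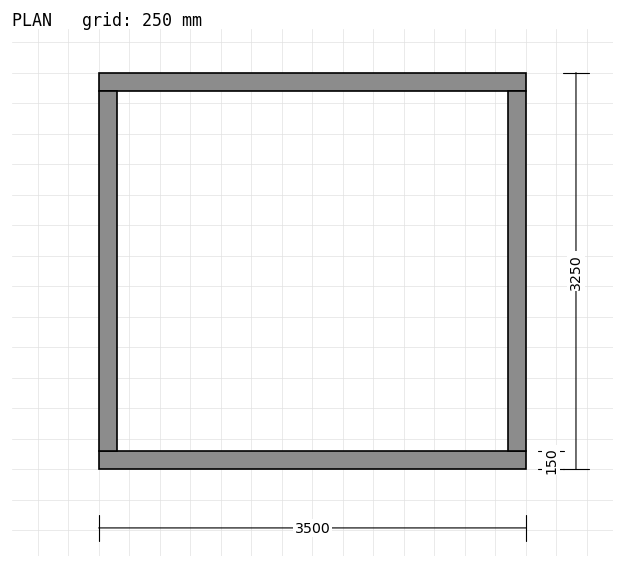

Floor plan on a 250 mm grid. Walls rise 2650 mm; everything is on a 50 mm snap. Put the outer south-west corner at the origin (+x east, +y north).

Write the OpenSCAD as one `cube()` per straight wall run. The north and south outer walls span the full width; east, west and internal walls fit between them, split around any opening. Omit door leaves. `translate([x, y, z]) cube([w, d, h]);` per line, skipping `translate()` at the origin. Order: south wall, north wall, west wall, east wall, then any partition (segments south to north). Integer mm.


cube([3500, 150, 2650]);
translate([0, 3100, 0]) cube([3500, 150, 2650]);
translate([0, 150, 0]) cube([150, 2950, 2650]);
translate([3350, 150, 0]) cube([150, 2950, 2650]);


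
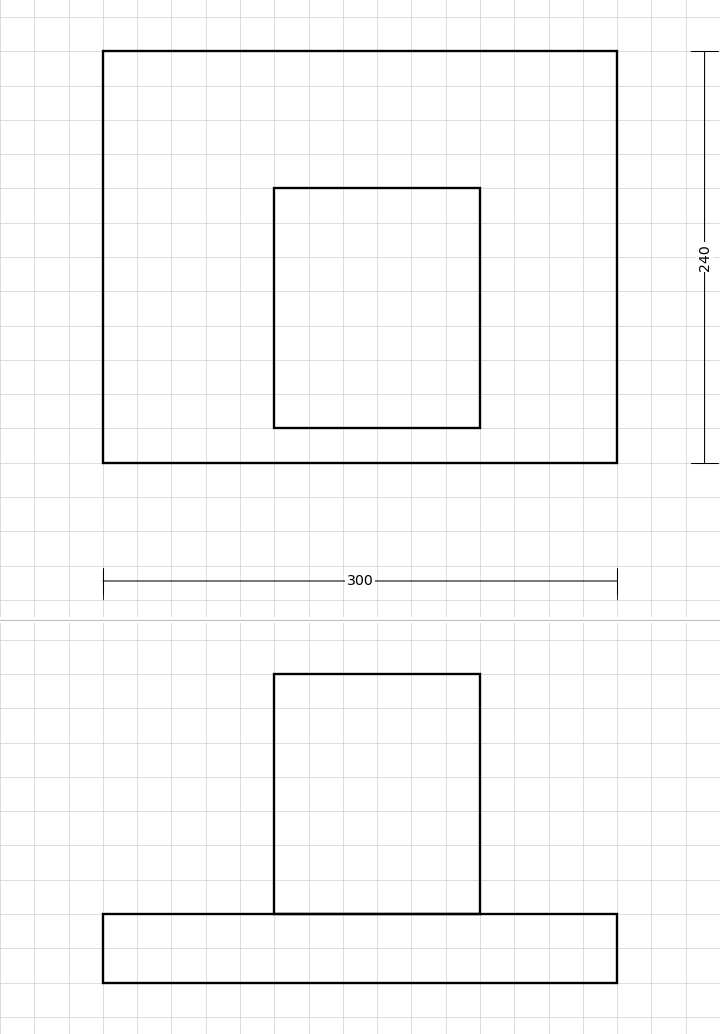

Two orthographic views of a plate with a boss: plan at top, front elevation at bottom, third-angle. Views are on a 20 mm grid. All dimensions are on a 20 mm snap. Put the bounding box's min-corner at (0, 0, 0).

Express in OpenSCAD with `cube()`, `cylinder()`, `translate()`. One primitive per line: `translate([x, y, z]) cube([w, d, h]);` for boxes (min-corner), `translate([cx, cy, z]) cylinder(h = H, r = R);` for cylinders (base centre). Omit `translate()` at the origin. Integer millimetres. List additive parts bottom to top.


cube([300, 240, 40]);
translate([100, 20, 40]) cube([120, 140, 140]);


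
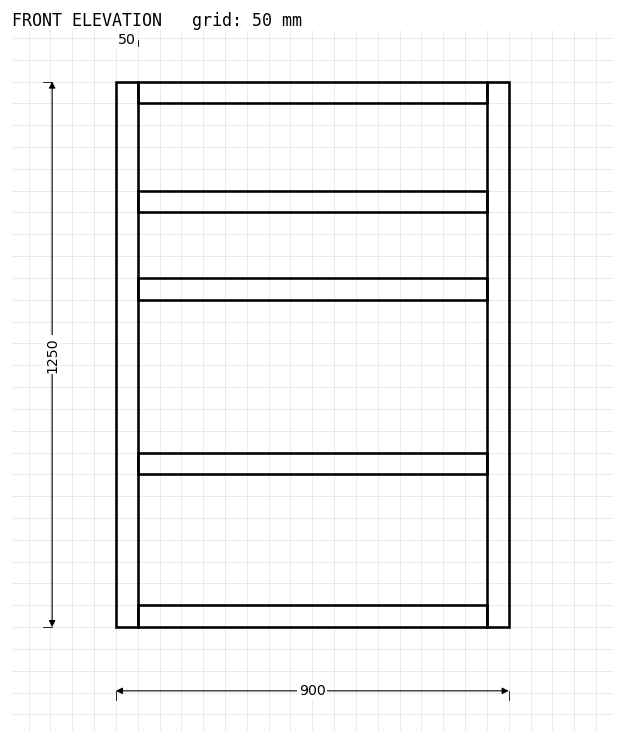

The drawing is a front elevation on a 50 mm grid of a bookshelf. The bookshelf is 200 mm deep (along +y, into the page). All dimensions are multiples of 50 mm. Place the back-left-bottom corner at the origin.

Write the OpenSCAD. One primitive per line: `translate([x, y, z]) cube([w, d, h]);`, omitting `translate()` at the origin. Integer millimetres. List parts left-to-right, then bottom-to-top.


cube([50, 200, 1250]);
translate([50, 0, 0]) cube([800, 200, 50]);
translate([50, 0, 350]) cube([800, 200, 50]);
translate([50, 0, 750]) cube([800, 200, 50]);
translate([50, 0, 950]) cube([800, 200, 50]);
translate([50, 0, 1200]) cube([800, 200, 50]);
translate([850, 0, 0]) cube([50, 200, 1250]);


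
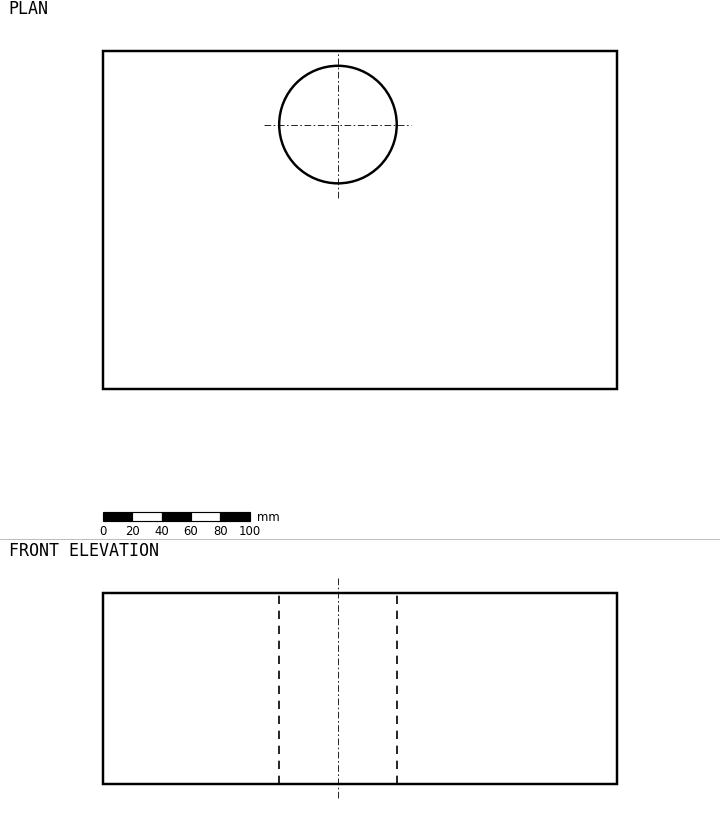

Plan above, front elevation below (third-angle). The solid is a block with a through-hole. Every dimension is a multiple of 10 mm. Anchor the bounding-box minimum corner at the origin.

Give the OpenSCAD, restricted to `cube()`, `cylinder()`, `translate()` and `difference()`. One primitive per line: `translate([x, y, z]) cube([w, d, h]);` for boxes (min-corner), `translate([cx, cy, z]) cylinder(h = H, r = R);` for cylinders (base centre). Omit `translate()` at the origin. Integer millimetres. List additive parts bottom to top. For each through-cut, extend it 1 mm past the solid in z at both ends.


difference() {
  cube([350, 230, 130]);
  translate([160, 180, -1]) cylinder(h = 132, r = 40);
}


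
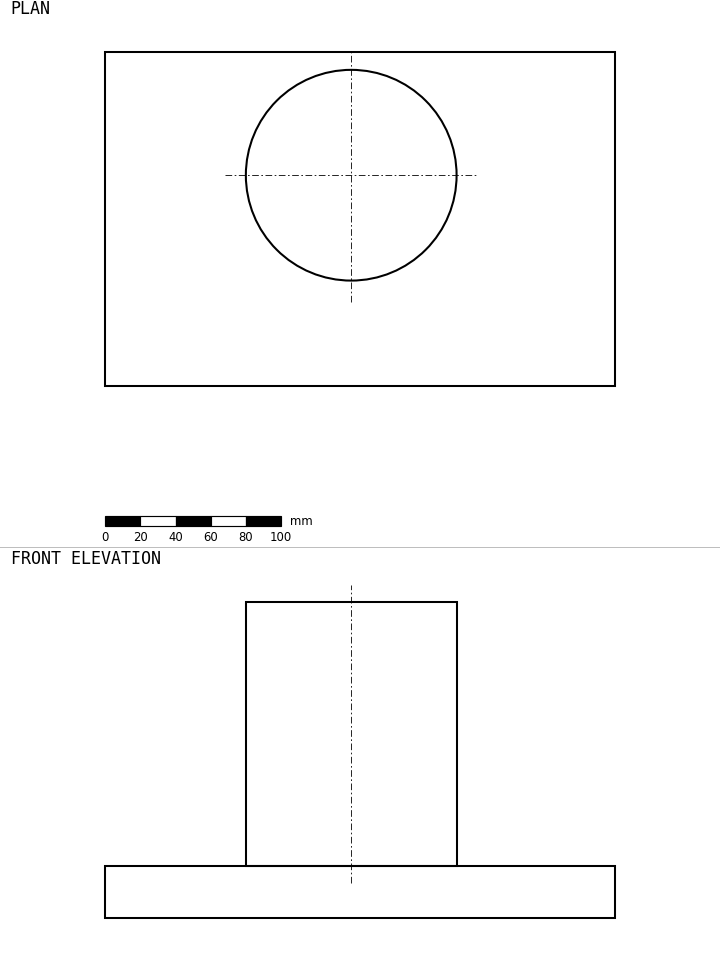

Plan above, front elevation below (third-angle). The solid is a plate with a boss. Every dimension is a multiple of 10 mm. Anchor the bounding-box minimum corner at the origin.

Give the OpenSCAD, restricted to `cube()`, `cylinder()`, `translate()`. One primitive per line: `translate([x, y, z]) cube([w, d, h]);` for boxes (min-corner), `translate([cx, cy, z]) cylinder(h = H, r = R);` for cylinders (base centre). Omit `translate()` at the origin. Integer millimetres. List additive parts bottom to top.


cube([290, 190, 30]);
translate([140, 120, 30]) cylinder(h = 150, r = 60);
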